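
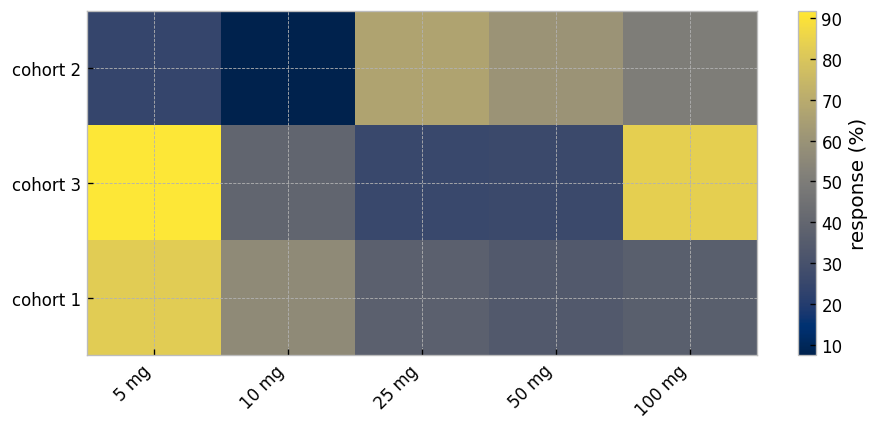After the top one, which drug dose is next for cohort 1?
Top 3 for cohort 1: 5 mg ≈ 80, 10 mg ≈ 60, 25 mg ≈ 40.

10 mg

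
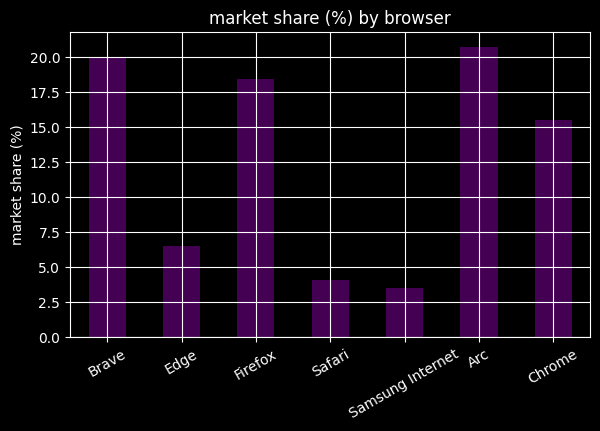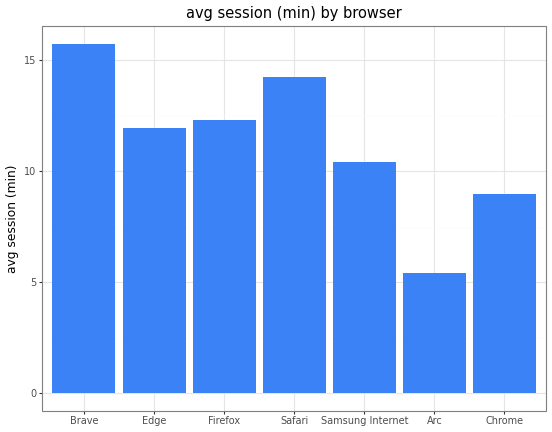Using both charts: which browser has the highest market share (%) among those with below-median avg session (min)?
Arc

Chart 2 median avg session (min) ≈ 12; below-median browsers: Samsung Internet, Arc, Chrome. Among those, Arc has the highest market share (%) (≈ 20).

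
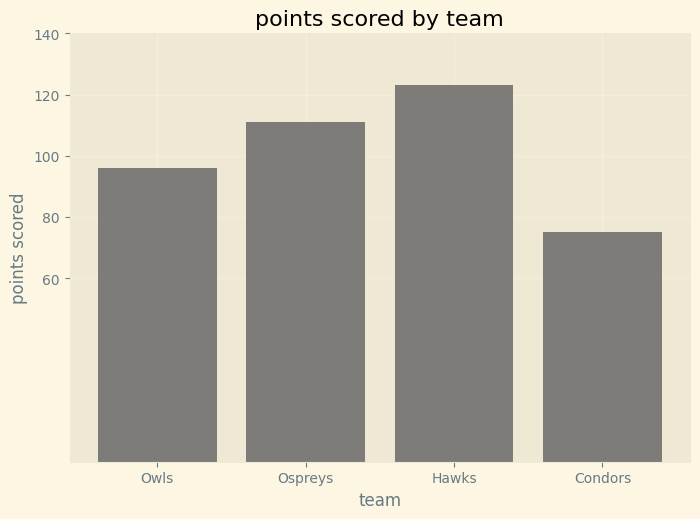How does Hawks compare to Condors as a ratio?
Hawks ≈ 120, Condors ≈ 80; 120/80 ≈ 1.5.

≈ 1.5×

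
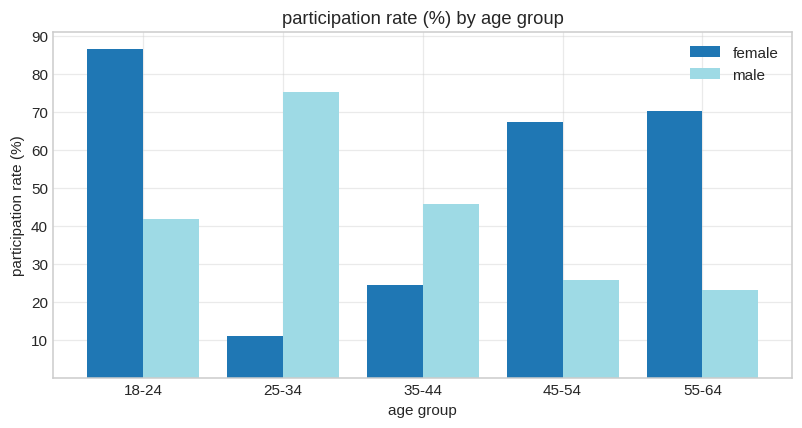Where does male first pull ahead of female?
18-24: male ≈ 40 vs female ≈ 90 (not yet); 25-34: male ≈ 80 vs female ≈ 10 (first crossover).

25-34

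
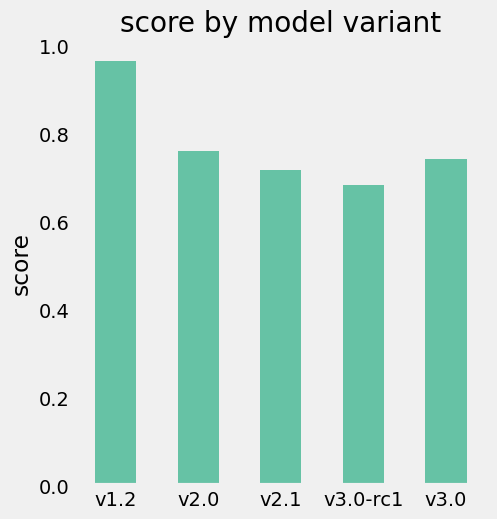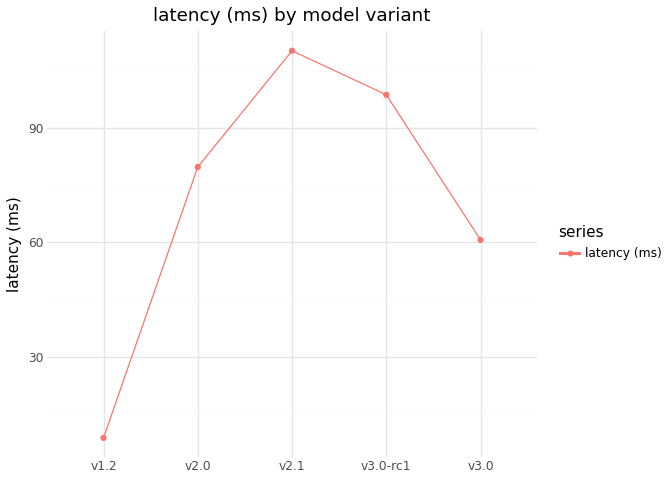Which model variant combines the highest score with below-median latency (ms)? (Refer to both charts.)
Chart 2 median latency (ms) ≈ 80; below-median model variants: v1.2, v3.0. Among those, v1.2 has the highest score (≈ 1).

v1.2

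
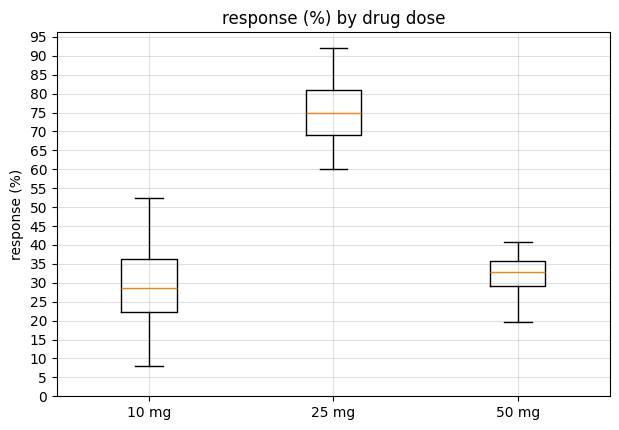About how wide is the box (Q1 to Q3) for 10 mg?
Q3 ≈ 35, Q1 ≈ 20; IQR ≈ 15.

≈ 15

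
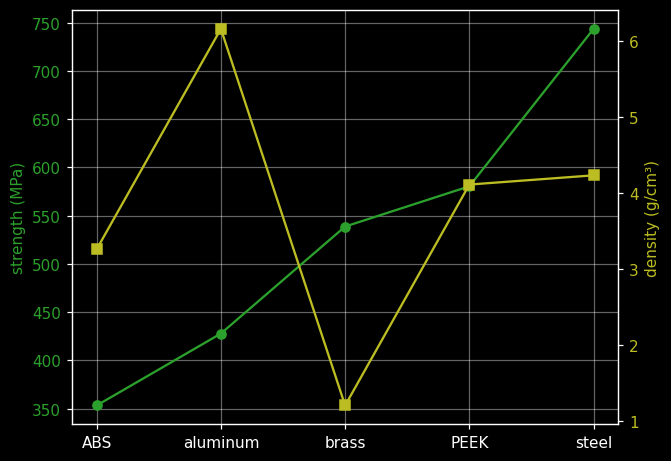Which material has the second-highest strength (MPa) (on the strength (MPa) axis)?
Top 3 (on the strength (MPa) axis): steel ≈ 750, PEEK ≈ 600, brass ≈ 550.

PEEK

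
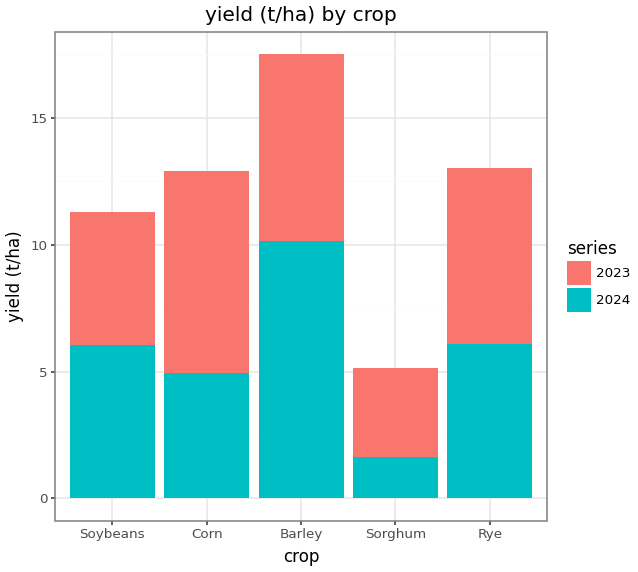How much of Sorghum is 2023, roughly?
2023 top ≈ 6, bottom ≈ 2; segment ≈ 4.

≈ 4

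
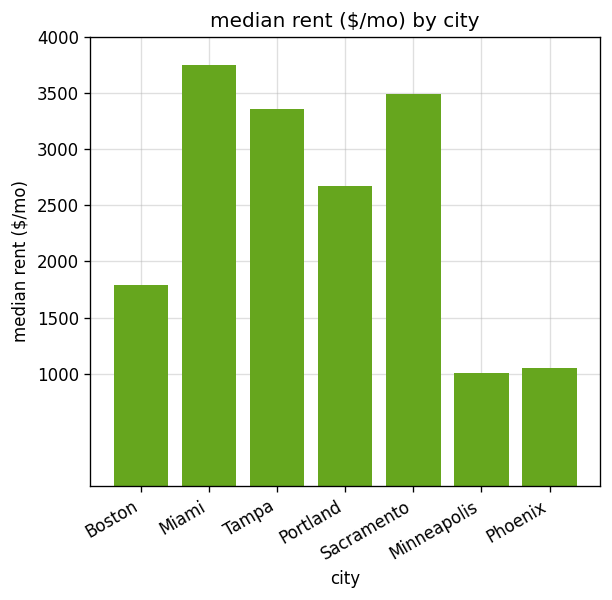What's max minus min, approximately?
Max Miami ≈ 4000, min Minneapolis ≈ 1000; range ≈ 3000.

≈ 3000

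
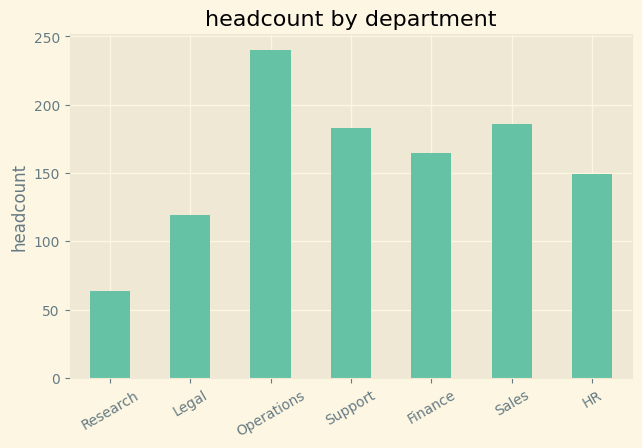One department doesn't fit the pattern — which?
Research

Research ≈ 60; the rest sit between ≈ 120 and ≈ 240.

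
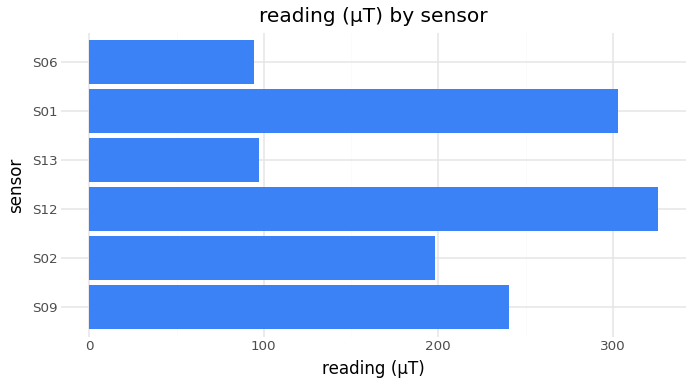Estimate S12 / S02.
≈ 1.75×

S12 ≈ 350, S02 ≈ 200; 350/200 ≈ 1.75.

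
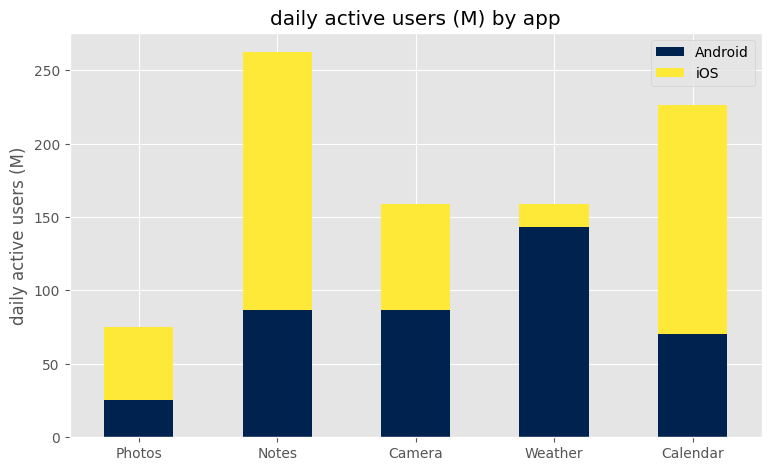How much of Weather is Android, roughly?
≈ 150

Android top ≈ 150, bottom ≈ 0; segment ≈ 150.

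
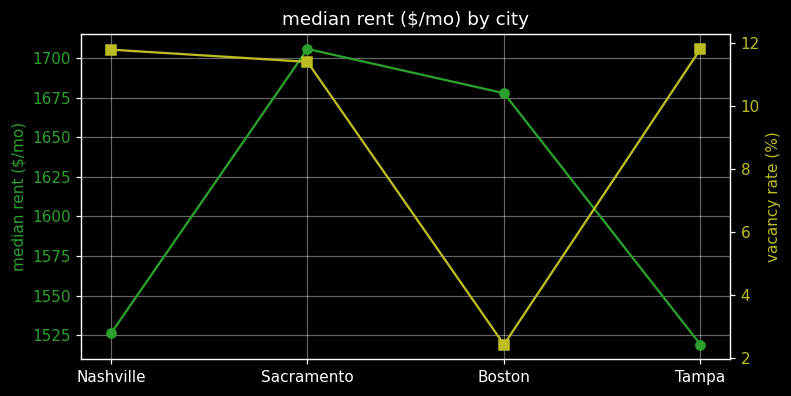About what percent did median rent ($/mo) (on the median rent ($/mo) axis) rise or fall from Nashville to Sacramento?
Nashville ≈ 1520, Sacramento ≈ 1700; (1700 − 1520) / 1520 ≈ +11.8%.

≈ +11.8%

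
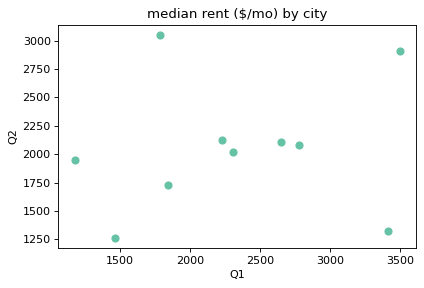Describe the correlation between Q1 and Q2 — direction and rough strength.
no clear correlation

Points are roughly uncorrelated; weak (|r| ≈ 0.2).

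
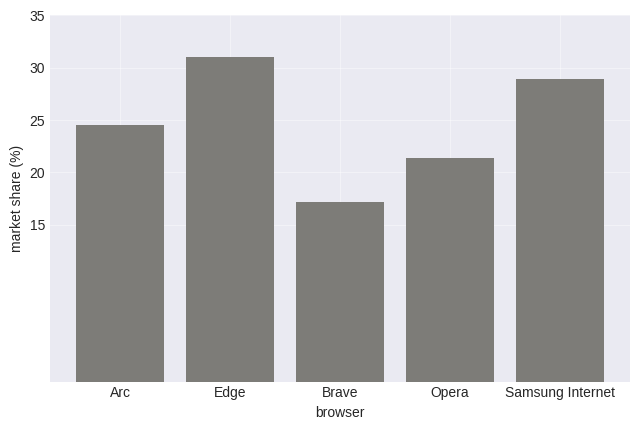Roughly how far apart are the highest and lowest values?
≈ 15

Max Edge ≈ 30, min Brave ≈ 15; range ≈ 15.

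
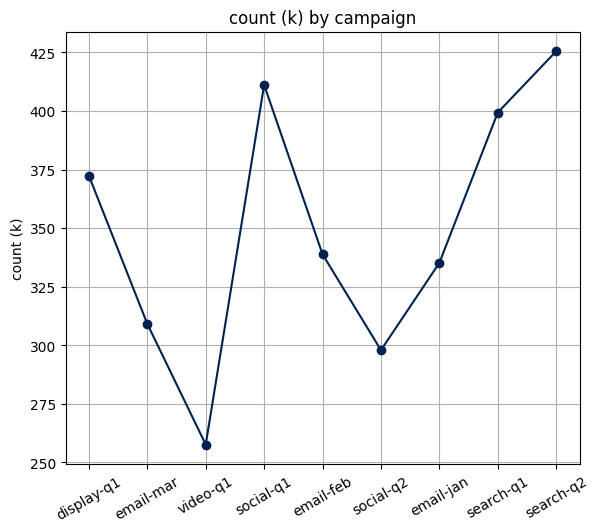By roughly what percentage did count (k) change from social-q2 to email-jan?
≈ +13.3%

social-q2 ≈ 300, email-jan ≈ 340; (340 − 300) / 300 ≈ +13.3%.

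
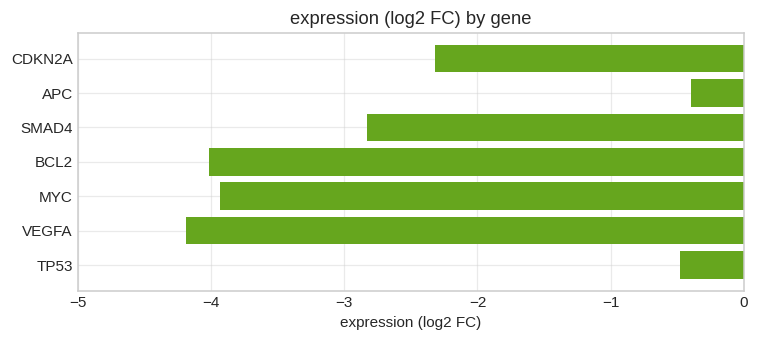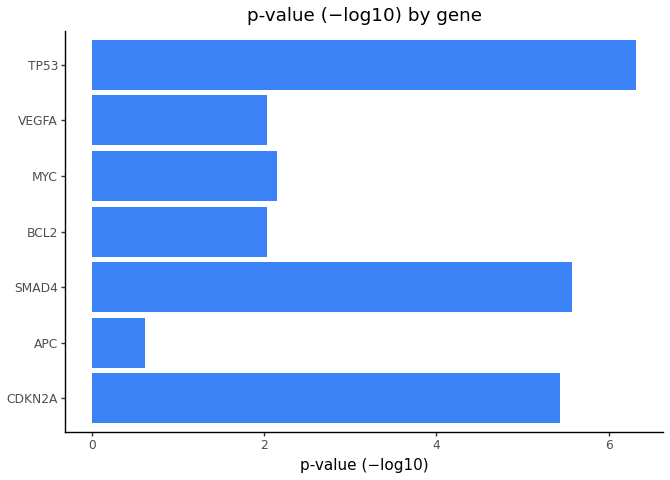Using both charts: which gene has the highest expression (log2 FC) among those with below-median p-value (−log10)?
Chart 2 median p-value (−log10) ≈ 2; below-median genes: APC, BCL2, VEGFA. Among those, APC has the highest expression (log2 FC) (≈ 0).

APC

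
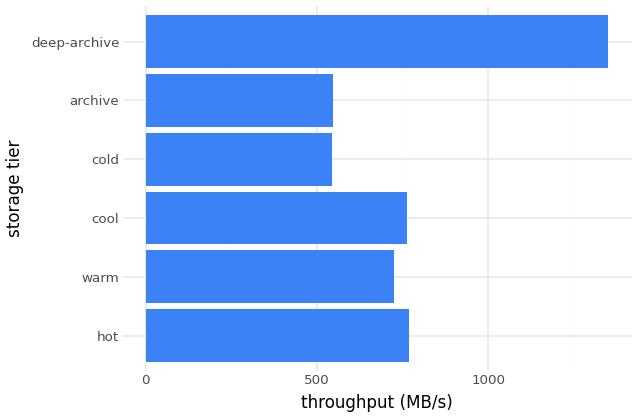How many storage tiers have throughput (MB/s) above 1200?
1

Above 1200: deep-archive.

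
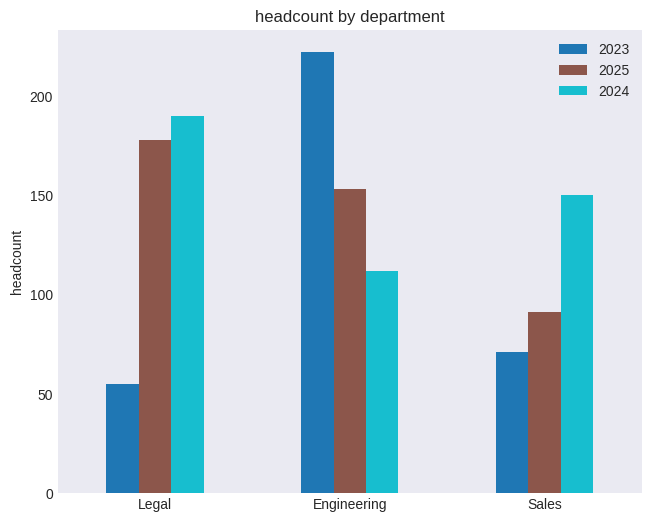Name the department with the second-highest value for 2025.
Engineering

Top 3 for 2025: Legal ≈ 180, Engineering ≈ 160, Sales ≈ 100.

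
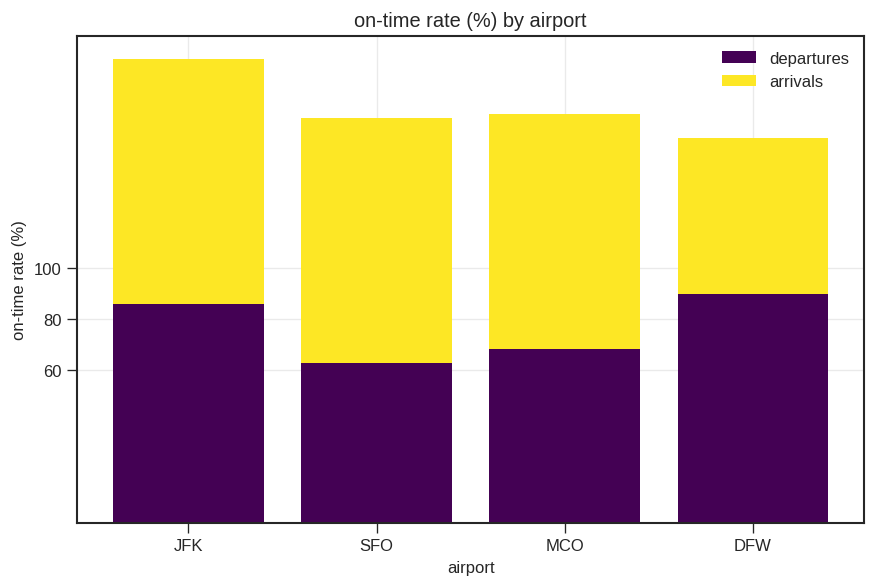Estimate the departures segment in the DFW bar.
departures top ≈ 80, bottom ≈ 0; segment ≈ 80.

≈ 80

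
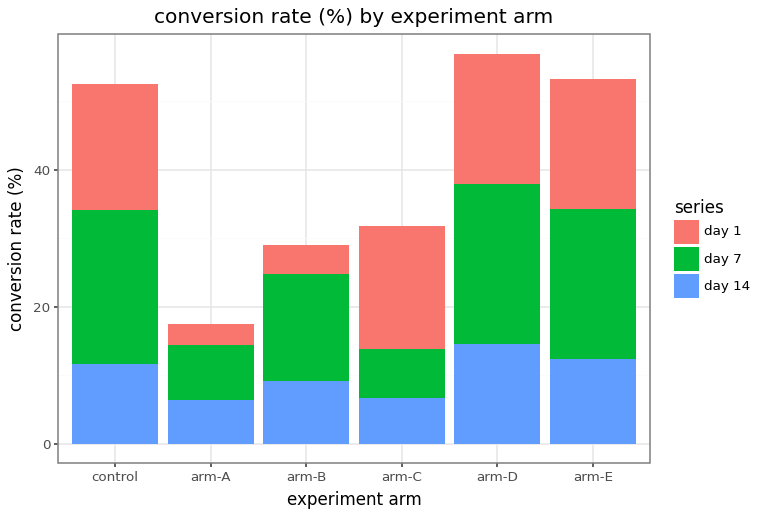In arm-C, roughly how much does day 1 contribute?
≈ 15

day 1 top ≈ 30, bottom ≈ 15; segment ≈ 15.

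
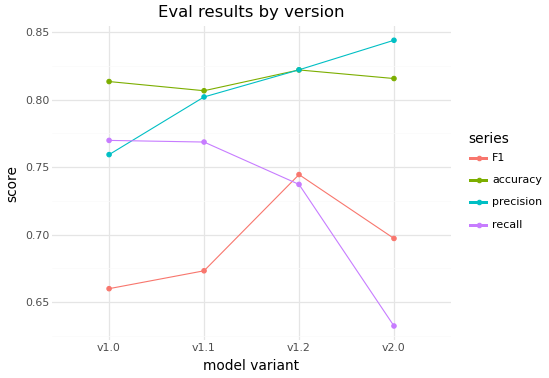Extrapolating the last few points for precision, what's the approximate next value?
Last three: 0.80, 0.82, 0.84 → slope ≈ 0.02/step → next ≈ 0.86.

≈ 0.86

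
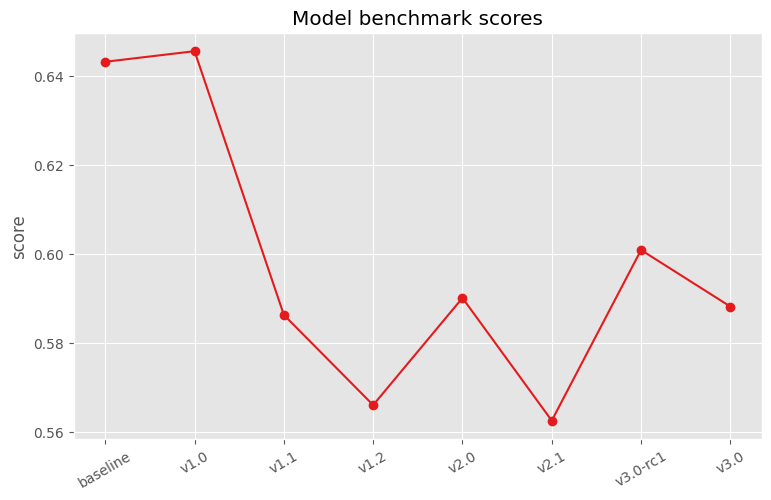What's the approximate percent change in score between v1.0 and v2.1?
≈ -13.8%

v1.0 ≈ 0.65, v2.1 ≈ 0.56; (0.56 − 0.65) / 0.65 ≈ -13.8%.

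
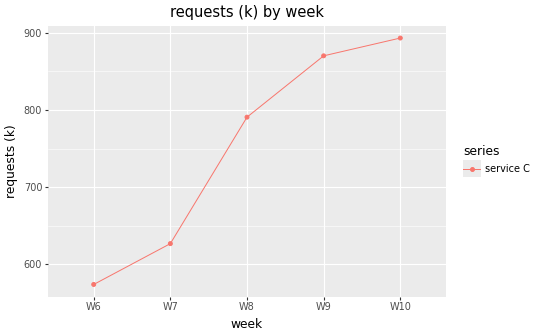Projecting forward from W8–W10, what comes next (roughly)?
Last three: 800, 850, 900 → slope ≈ 50/step → next ≈ 950.

≈ 950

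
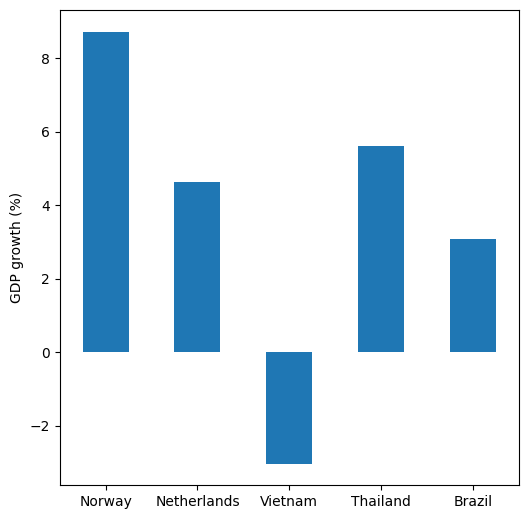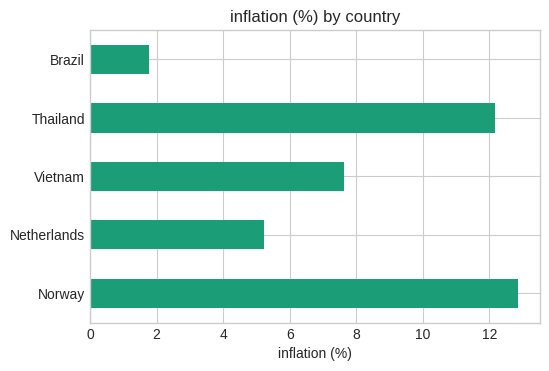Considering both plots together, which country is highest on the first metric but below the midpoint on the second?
Chart 2 median inflation (%) ≈ 8; below-median countries: Netherlands, Brazil. Among those, Netherlands has the highest GDP growth (%) (≈ 5).

Netherlands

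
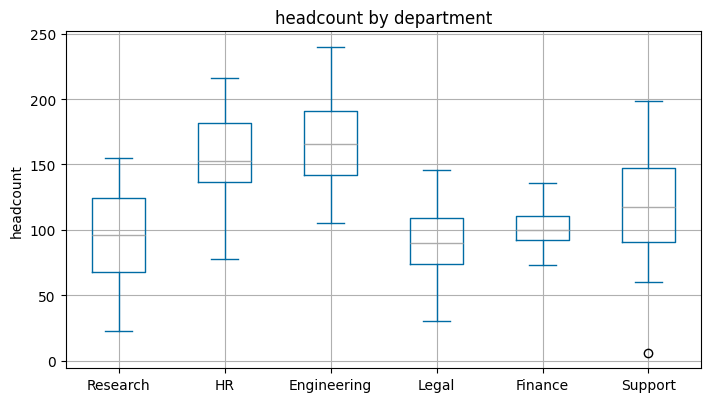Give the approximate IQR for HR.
Q3 ≈ 180, Q1 ≈ 140; IQR ≈ 40.

≈ 40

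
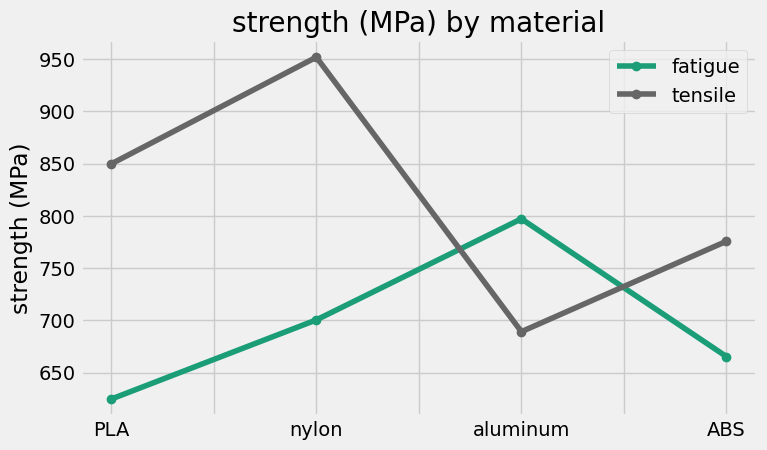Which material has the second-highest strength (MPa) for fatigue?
nylon

Top 3 for fatigue: aluminum ≈ 800, nylon ≈ 700, ABS ≈ 650.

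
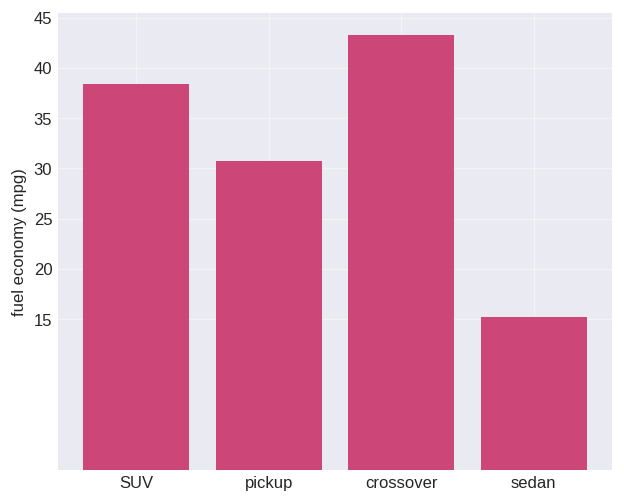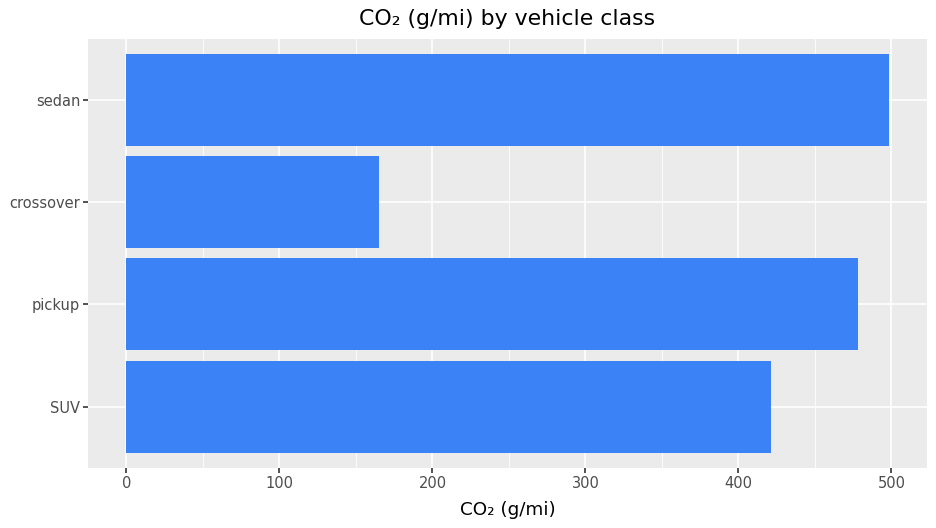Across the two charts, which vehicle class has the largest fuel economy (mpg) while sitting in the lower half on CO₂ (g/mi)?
crossover

Chart 2 median CO₂ (g/mi) ≈ 450; below-median vehicle classes: SUV, crossover. Among those, crossover has the highest fuel economy (mpg) (≈ 45).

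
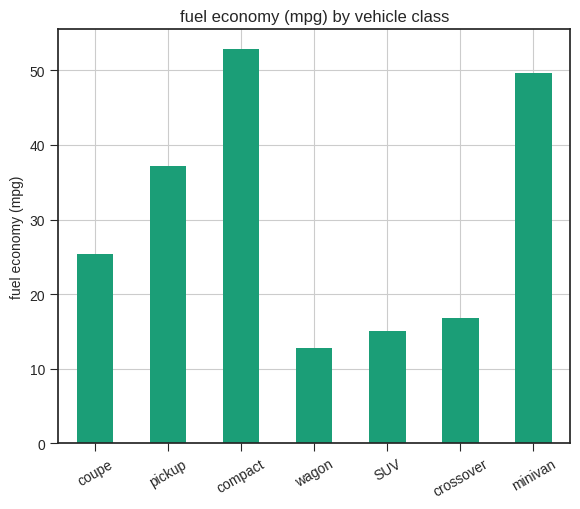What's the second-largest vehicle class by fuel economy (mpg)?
minivan

Top 3: compact ≈ 55, minivan ≈ 50, pickup ≈ 35.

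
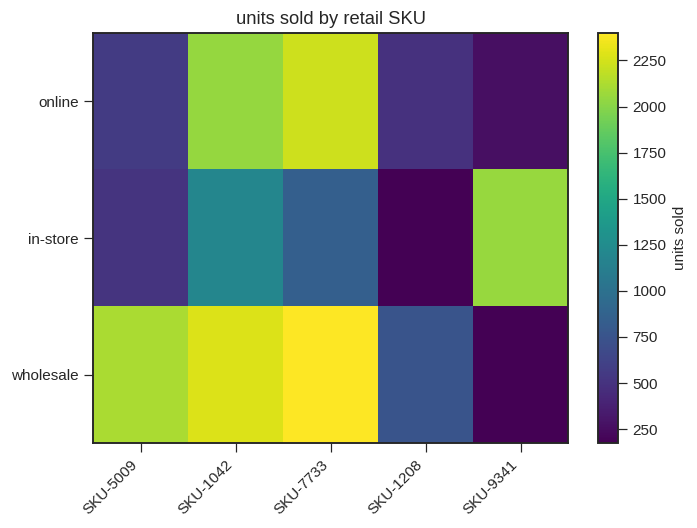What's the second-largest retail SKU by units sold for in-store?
SKU-1042

Top 3 for in-store: SKU-9341 ≈ 2000, SKU-1042 ≈ 1200, SKU-7733 ≈ 800.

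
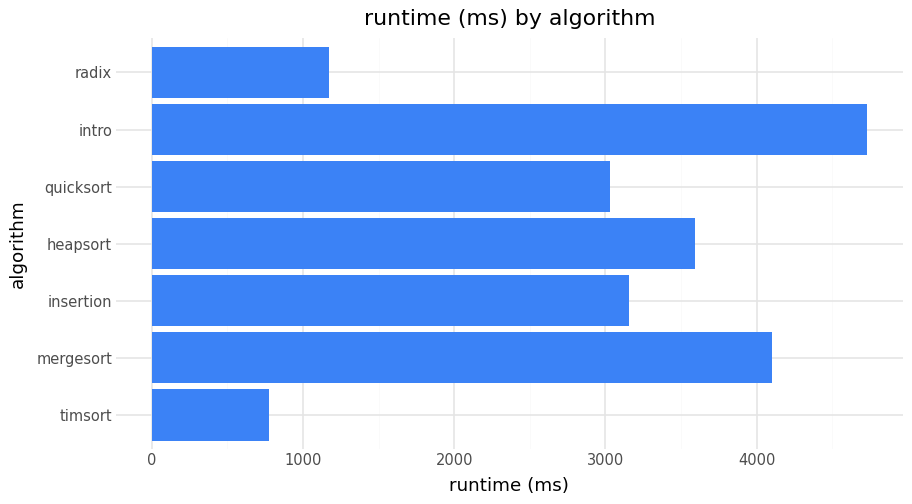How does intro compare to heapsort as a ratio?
intro ≈ 4500, heapsort ≈ 3500; 4500/3500 ≈ 1.29.

≈ 1.29×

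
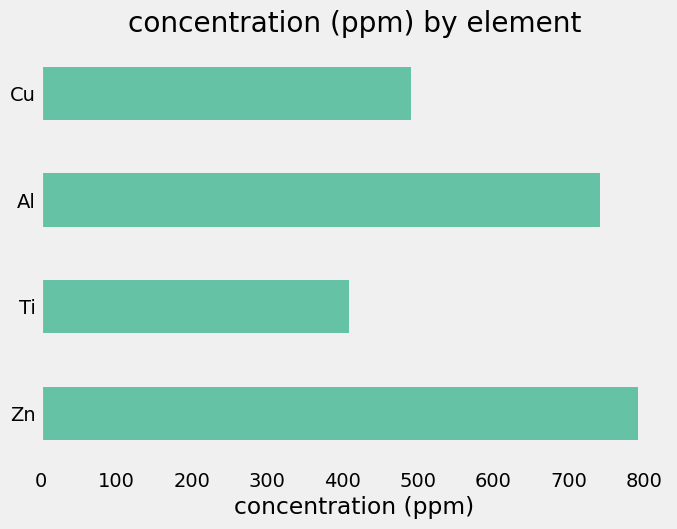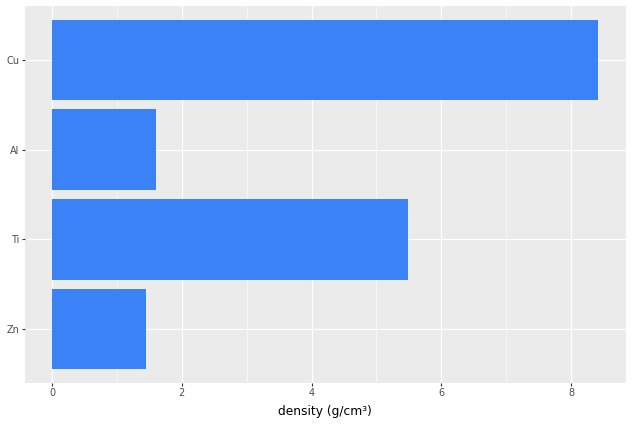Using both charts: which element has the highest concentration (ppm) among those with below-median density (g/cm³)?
Zn

Chart 2 median density (g/cm³) ≈ 4; below-median elements: Zn, Al. Among those, Zn has the highest concentration (ppm) (≈ 800).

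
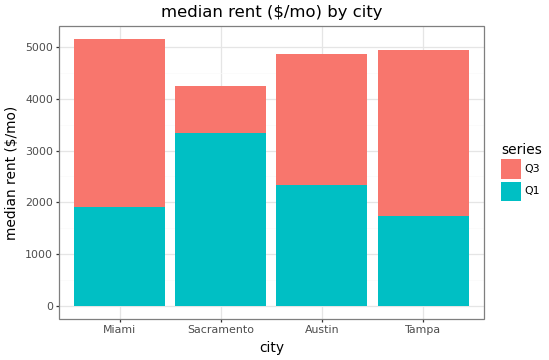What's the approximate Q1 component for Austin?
≈ 2500

Q1 top ≈ 2500, bottom ≈ 0; segment ≈ 2500.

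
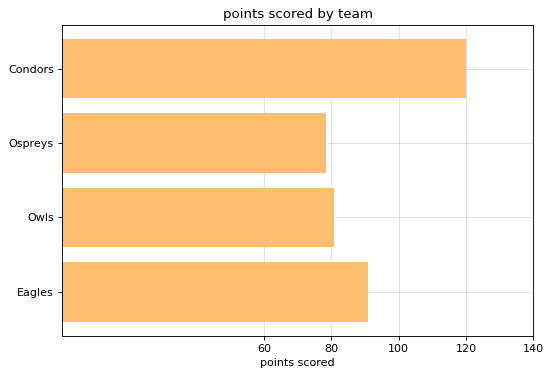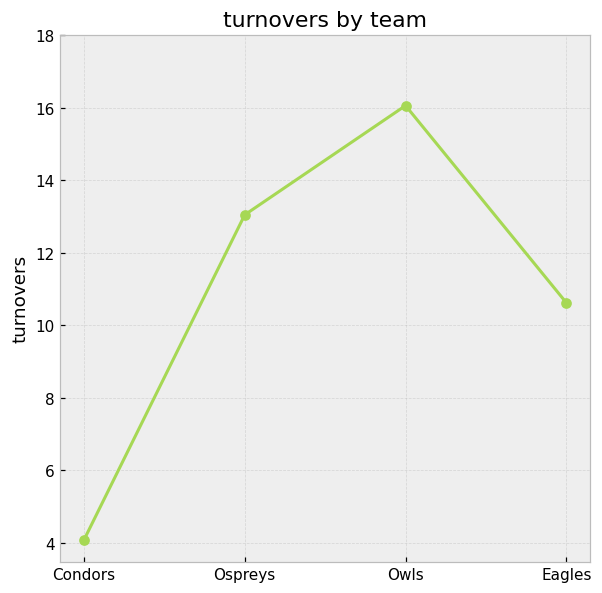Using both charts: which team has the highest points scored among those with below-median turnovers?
Chart 2 median turnovers ≈ 12; below-median teams: Condors, Eagles. Among those, Condors has the highest points scored (≈ 120).

Condors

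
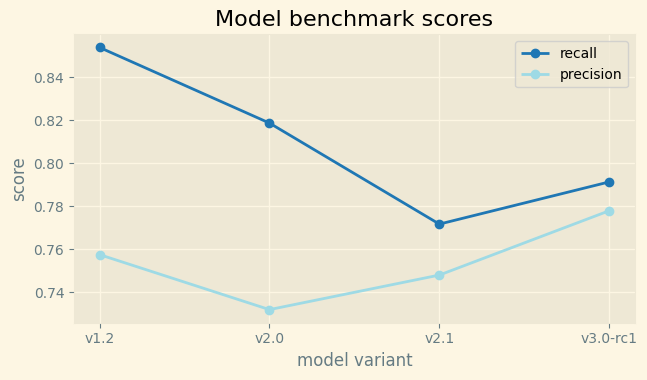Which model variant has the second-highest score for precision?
Top 3 for precision: v3.0-rc1 ≈ 0.78, v1.2 ≈ 0.76, v2.1 ≈ 0.74.

v1.2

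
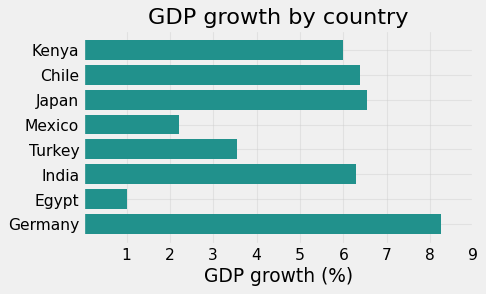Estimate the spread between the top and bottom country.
Max Germany ≈ 8, min Egypt ≈ 1; range ≈ 7.

≈ 7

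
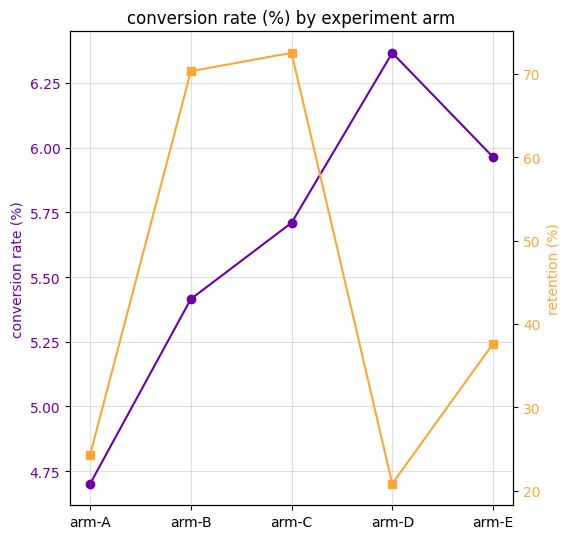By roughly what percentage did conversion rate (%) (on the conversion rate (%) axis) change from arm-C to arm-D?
arm-C ≈ 5.8, arm-D ≈ 6.4; (6.4 − 5.8) / 5.8 ≈ +10.3%.

≈ +10.3%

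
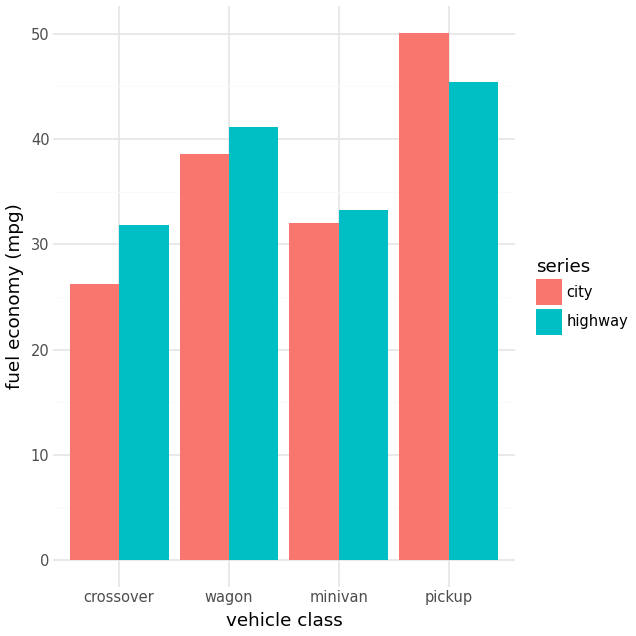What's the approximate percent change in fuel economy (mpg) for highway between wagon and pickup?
≈ +12.5%

wagon ≈ 40, pickup ≈ 45; (45 − 40) / 40 ≈ +12.5%.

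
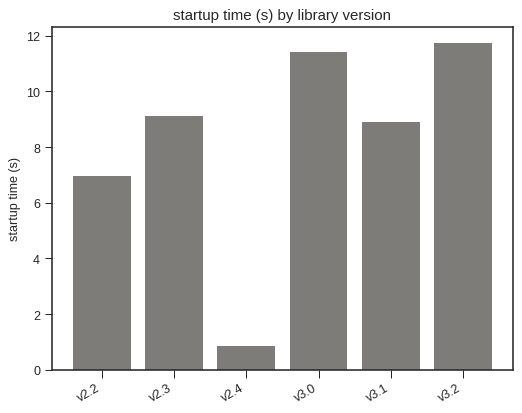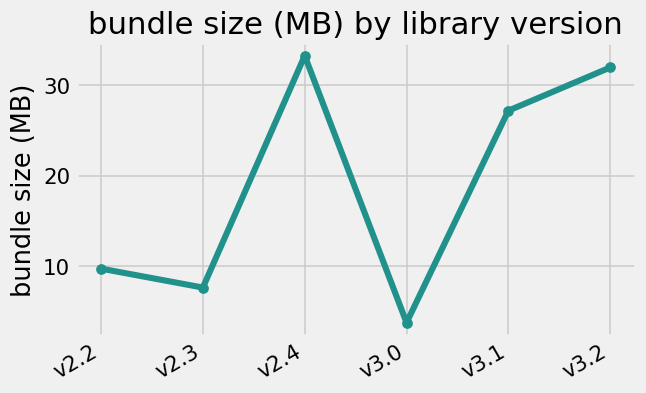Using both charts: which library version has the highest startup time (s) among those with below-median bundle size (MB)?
Chart 2 median bundle size (MB) ≈ 20; below-median library versions: v2.2, v2.3, v3.0. Among those, v3.0 has the highest startup time (s) (≈ 12).

v3.0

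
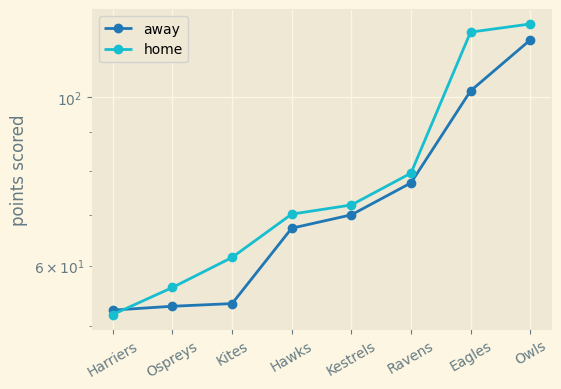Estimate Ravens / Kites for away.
≈ 1.6×

Ravens ≈ 80, Kites ≈ 50; 80/50 ≈ 1.6.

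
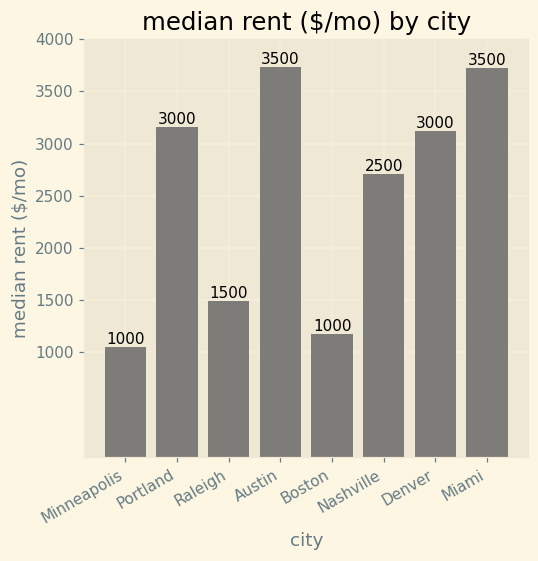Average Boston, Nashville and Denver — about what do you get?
(1000 + 2500 + 3000) / 3 ≈ 2167.

≈ 2167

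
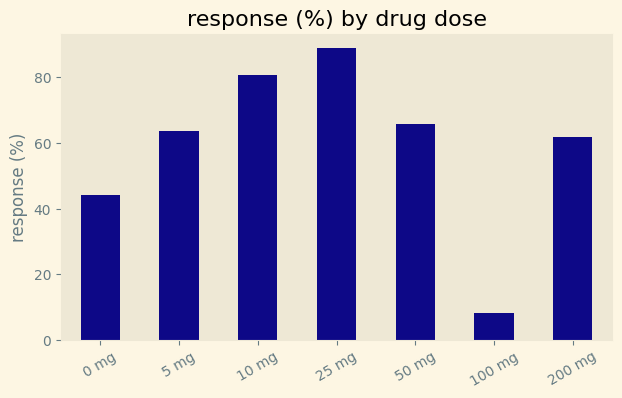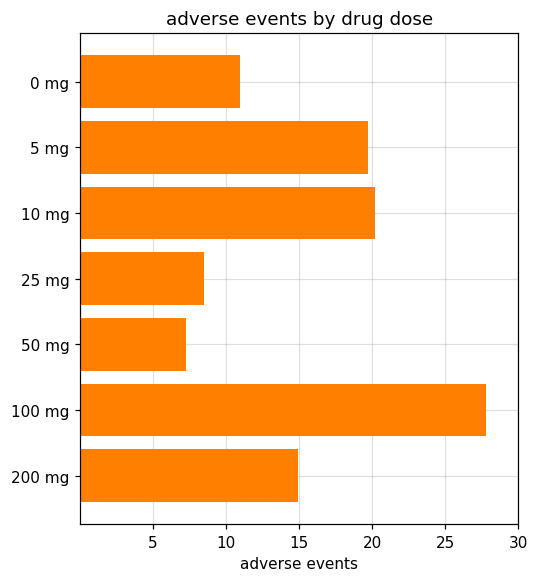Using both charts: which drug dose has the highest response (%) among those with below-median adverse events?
Chart 2 median adverse events ≈ 15; below-median drug doses: 0 mg, 25 mg, 50 mg. Among those, 25 mg has the highest response (%) (≈ 90).

25 mg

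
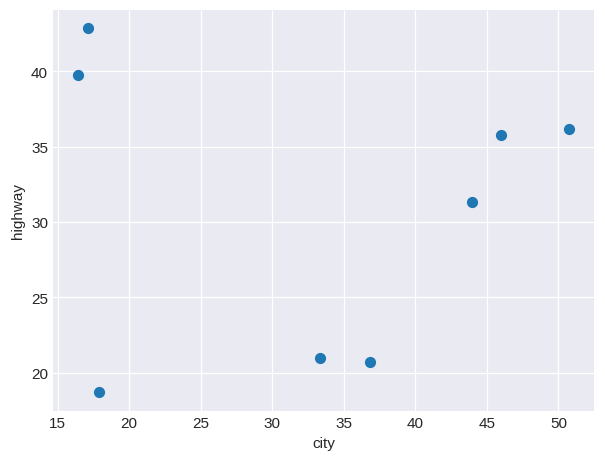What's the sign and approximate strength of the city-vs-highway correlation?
no clear correlation

Points are roughly uncorrelated; weak (|r| ≈ 0.0).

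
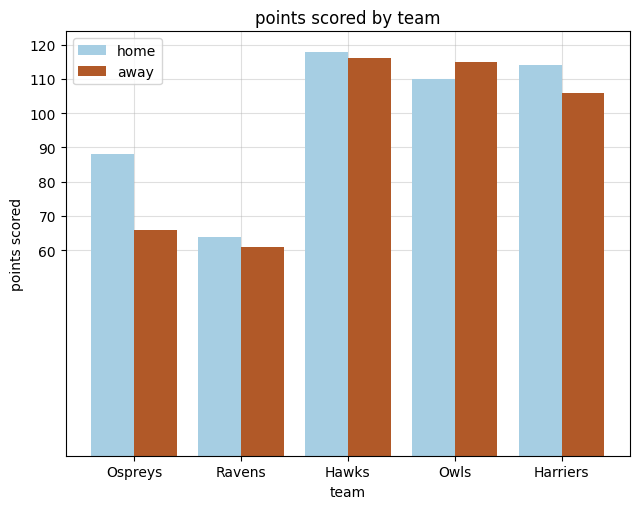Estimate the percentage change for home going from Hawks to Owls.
Hawks ≈ 120, Owls ≈ 110; (110 − 120) / 120 ≈ -8.3%.

≈ -8.3%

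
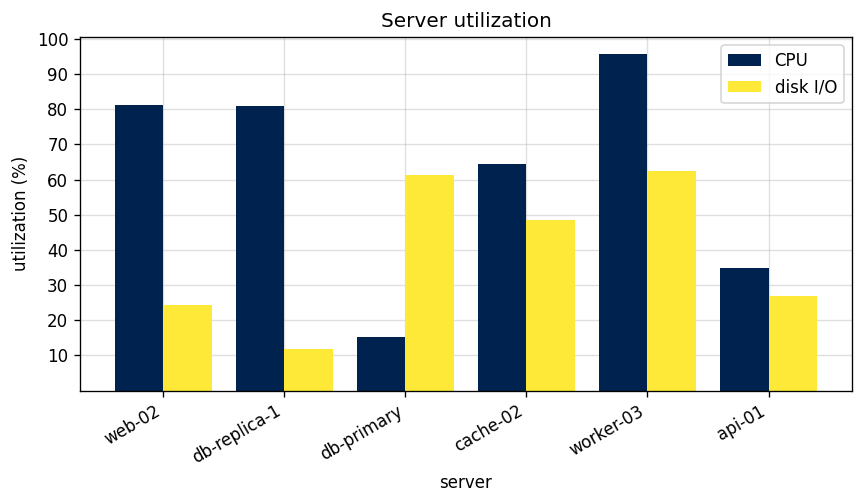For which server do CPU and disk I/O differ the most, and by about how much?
db-replica-1, ≈ 70 %

db-replica-1: CPU ≈ 80, disk I/O ≈ 10 → gap ≈ 70. Next-largest (web-02) is only ≈ 60.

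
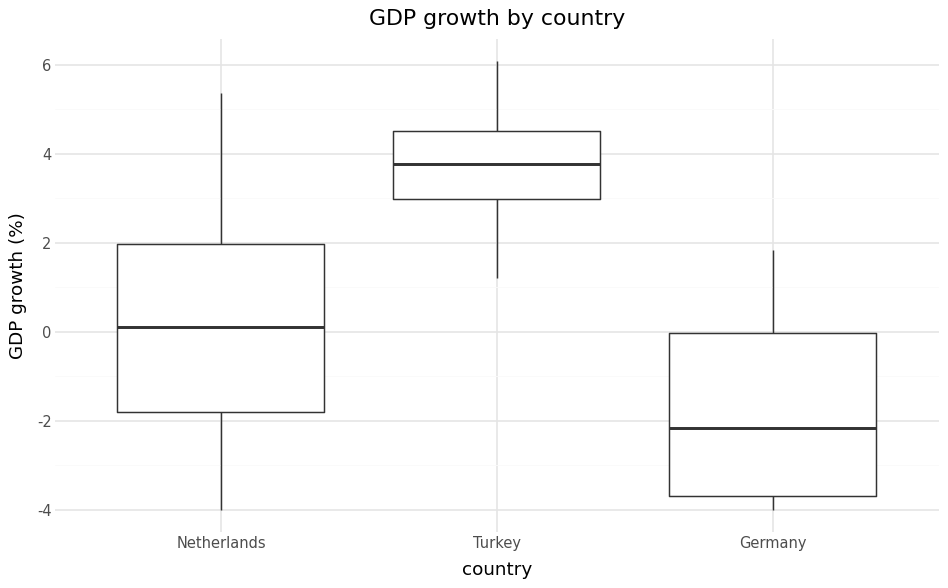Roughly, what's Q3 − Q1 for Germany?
Q3 ≈ 0, Q1 ≈ -4; IQR ≈ 4.

≈ 4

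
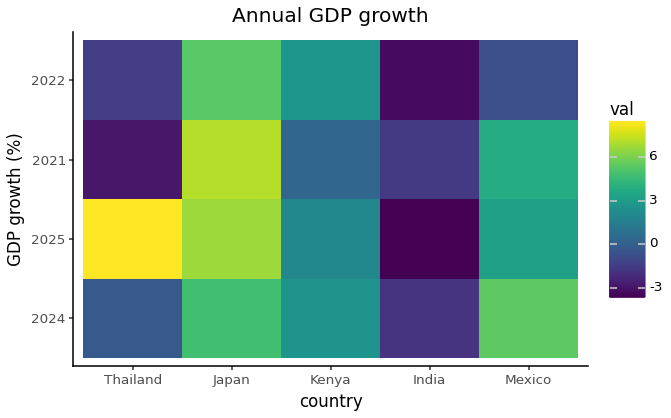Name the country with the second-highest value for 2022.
Top 3 for 2022: Japan ≈ 6, Kenya ≈ 2, Mexico ≈ 0.

Kenya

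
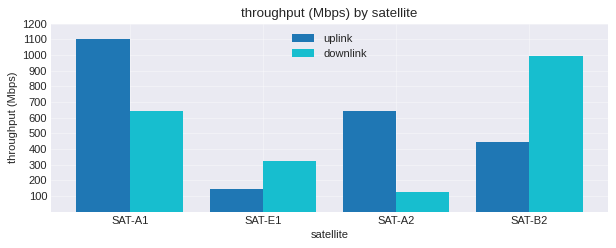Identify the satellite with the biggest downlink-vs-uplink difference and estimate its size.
SAT-B2, ≈ 600 Mbps

SAT-B2: downlink ≈ 1000, uplink ≈ 400 → gap ≈ 600. Next-largest (SAT-A2) is only ≈ 500.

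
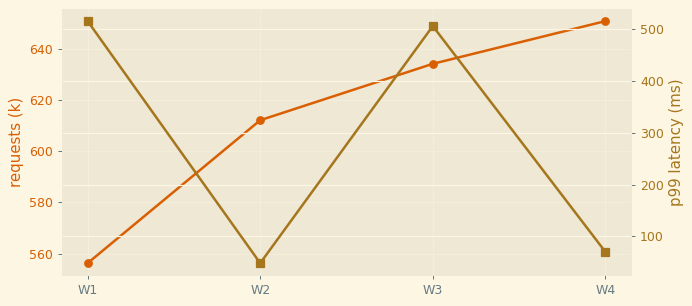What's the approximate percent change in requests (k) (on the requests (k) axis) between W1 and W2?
≈ +8.9%

W1 ≈ 560, W2 ≈ 610; (610 − 560) / 560 ≈ +8.9%.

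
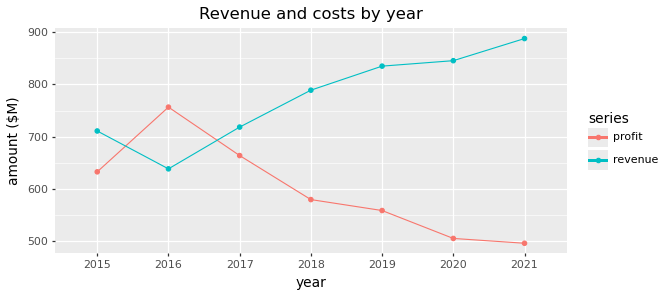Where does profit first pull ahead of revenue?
2016

2015: profit ≈ 650 vs revenue ≈ 700 (not yet); 2016: profit ≈ 750 vs revenue ≈ 650 (first crossover).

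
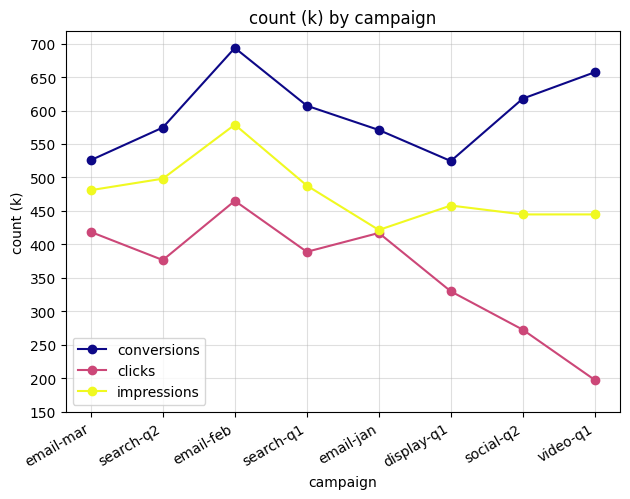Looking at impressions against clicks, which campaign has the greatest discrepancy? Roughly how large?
video-q1: impressions ≈ 450, clicks ≈ 200 → gap ≈ 250. Next-largest (social-q2) is only ≈ 200.

video-q1, ≈ 250 k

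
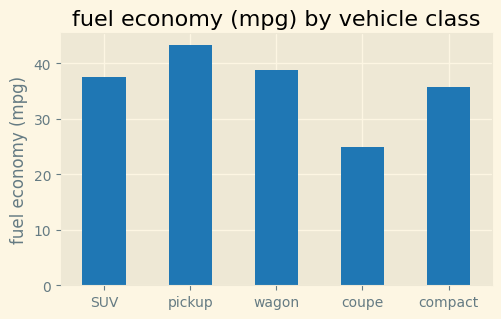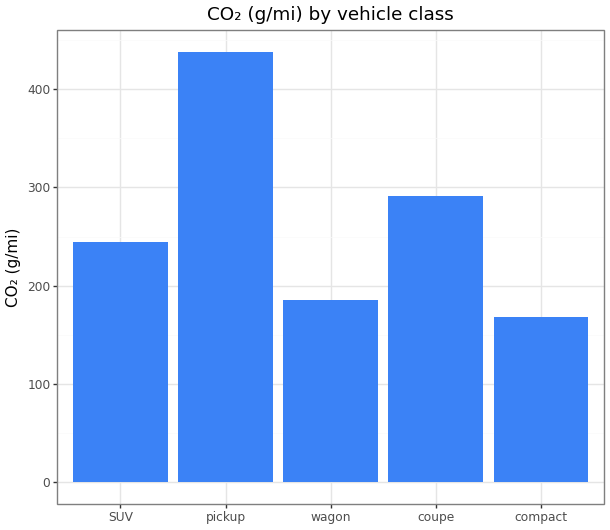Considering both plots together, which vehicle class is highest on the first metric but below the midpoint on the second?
wagon

Chart 2 median CO₂ (g/mi) ≈ 250; below-median vehicle classes: wagon, compact. Among those, wagon has the highest fuel economy (mpg) (≈ 40).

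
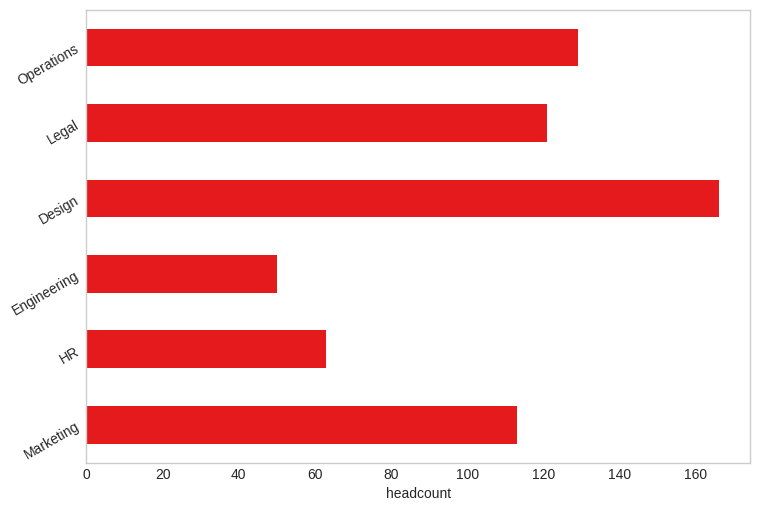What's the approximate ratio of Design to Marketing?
≈ 1.33×

Design ≈ 160, Marketing ≈ 120; 160/120 ≈ 1.33.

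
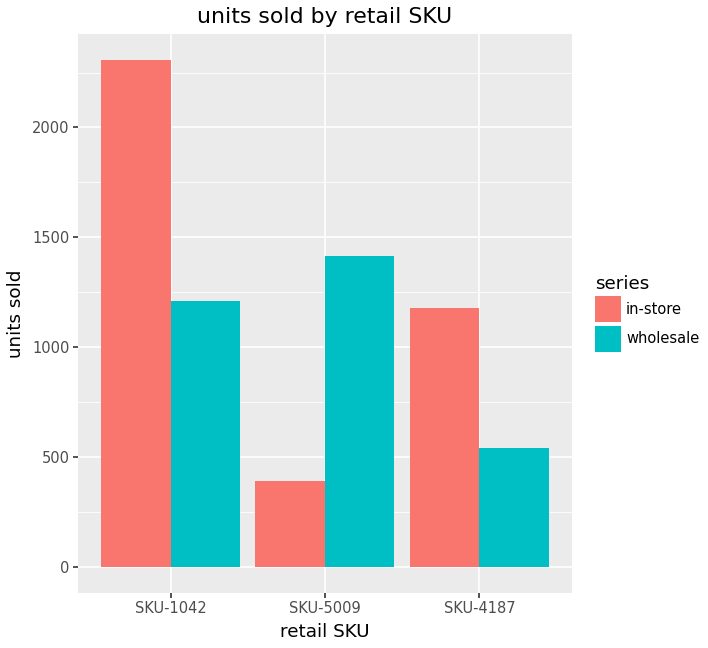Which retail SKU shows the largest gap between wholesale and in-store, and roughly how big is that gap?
SKU-1042, ≈ 1200

SKU-1042: wholesale ≈ 1200, in-store ≈ 2400 → gap ≈ 1200. Next-largest (SKU-5009) is only ≈ 1000.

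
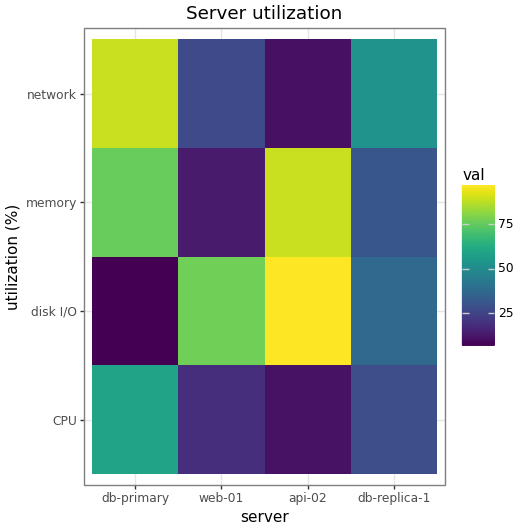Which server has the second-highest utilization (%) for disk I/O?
web-01

Top 3 for disk I/O: api-02 ≈ 100, web-01 ≈ 80, db-replica-1 ≈ 40.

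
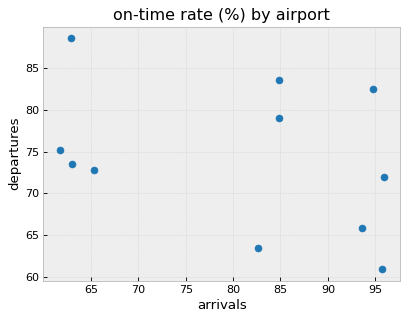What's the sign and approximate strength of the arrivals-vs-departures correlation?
negative, weak

Points are negatively correlated; weak (|r| ≈ 0.3).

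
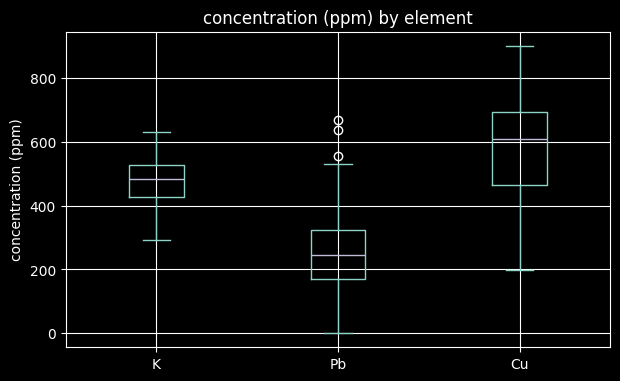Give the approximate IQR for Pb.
≈ 150

Q3 ≈ 300, Q1 ≈ 150; IQR ≈ 150.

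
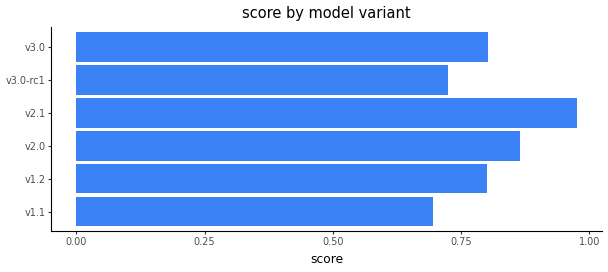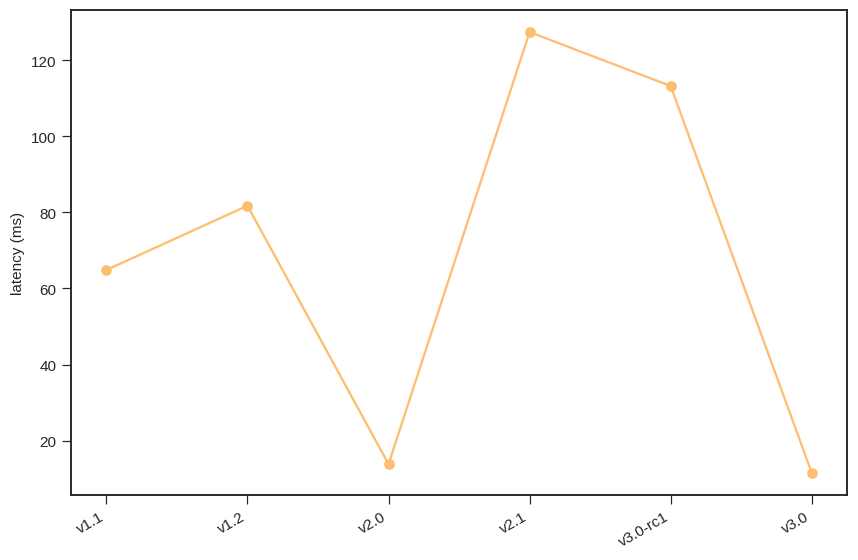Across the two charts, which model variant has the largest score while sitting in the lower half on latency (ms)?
v2.0

Chart 2 median latency (ms) ≈ 80; below-median model variants: v1.1, v2.0, v3.0. Among those, v2.0 has the highest score (≈ 0.9).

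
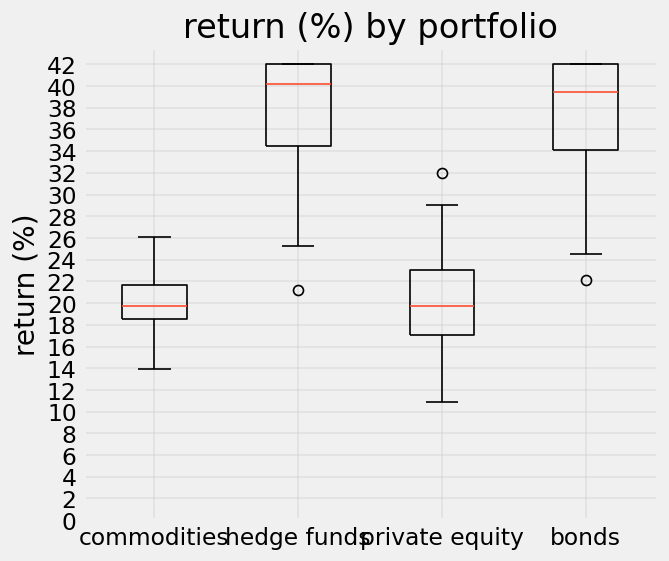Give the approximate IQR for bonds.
Q3 ≈ 42, Q1 ≈ 34; IQR ≈ 8.

≈ 8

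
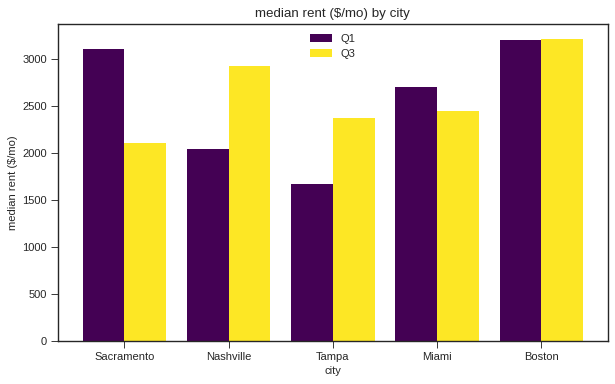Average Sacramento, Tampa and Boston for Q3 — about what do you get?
(2000 + 2500 + 3000) / 3 ≈ 2500.

≈ 2500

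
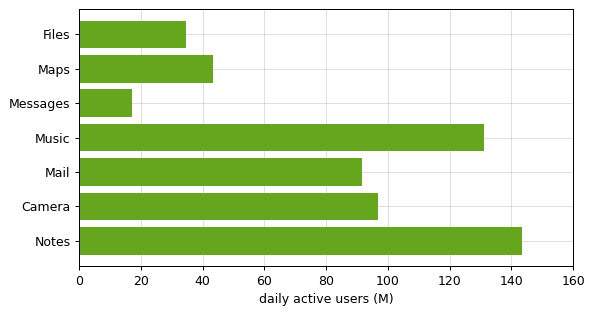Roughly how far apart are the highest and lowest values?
≈ 120

Max Notes ≈ 140, min Messages ≈ 20; range ≈ 120.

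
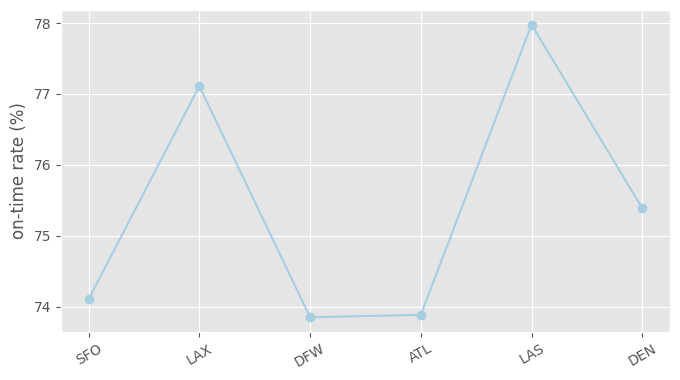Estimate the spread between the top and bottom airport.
≈ 4.0

Max LAS ≈ 78.0, min DFW ≈ 74.0; range ≈ 4.0.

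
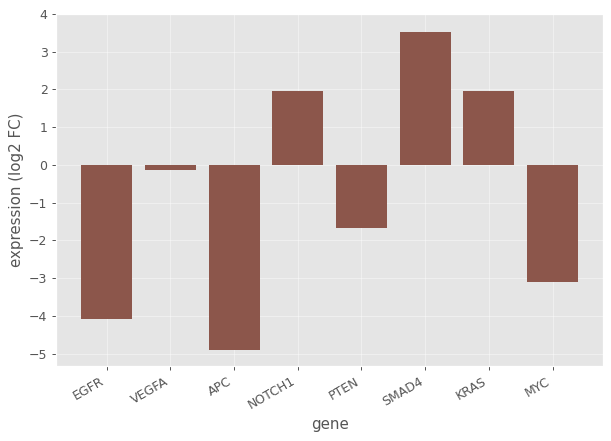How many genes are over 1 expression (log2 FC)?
3

Above 1: NOTCH1, SMAD4, KRAS.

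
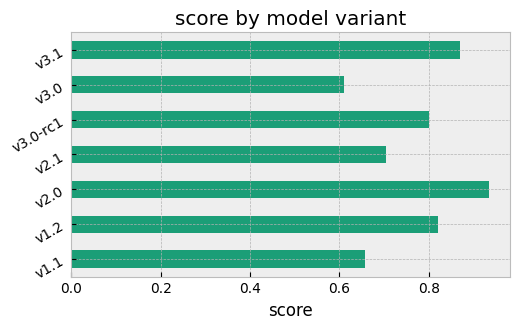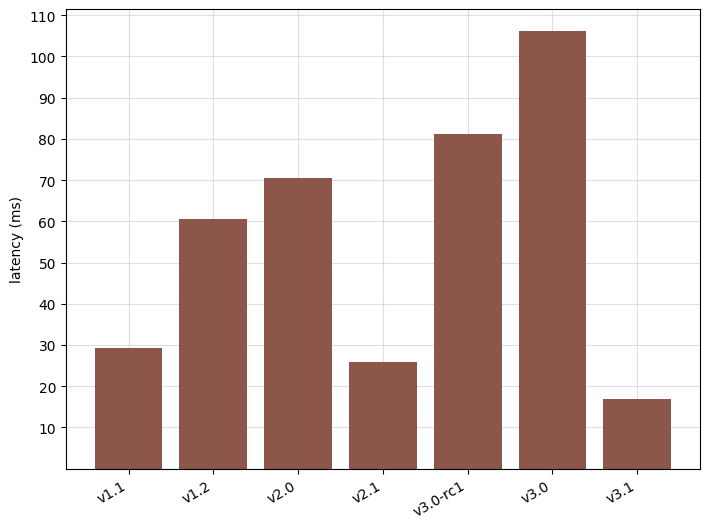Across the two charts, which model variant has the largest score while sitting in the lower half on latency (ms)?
Chart 2 median latency (ms) ≈ 60; below-median model variants: v1.1, v2.1, v3.1. Among those, v3.1 has the highest score (≈ 0.9).

v3.1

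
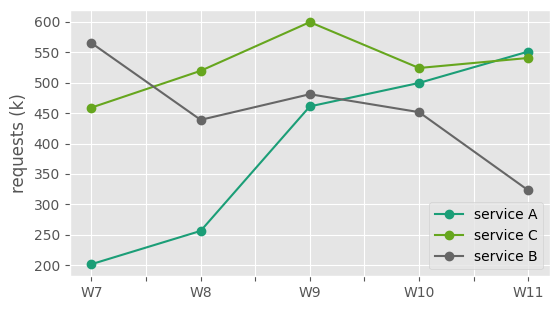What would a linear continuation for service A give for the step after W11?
Last three: 450, 500, 550 → slope ≈ 50/step → next ≈ 600.

≈ 600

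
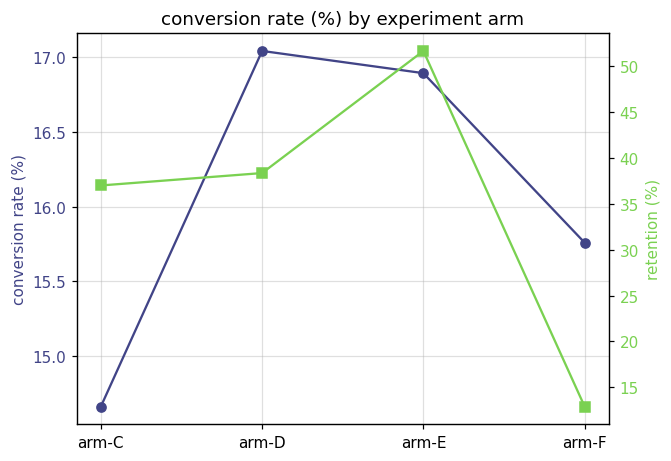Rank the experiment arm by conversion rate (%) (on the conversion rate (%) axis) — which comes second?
Top 3 (on the conversion rate (%) axis): arm-D ≈ 17.0, arm-E ≈ 16.8, arm-F ≈ 15.8.

arm-E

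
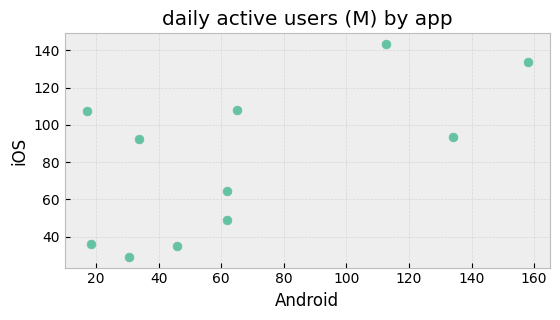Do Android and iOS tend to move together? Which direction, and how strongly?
Points are positively correlated; moderate (|r| ≈ 0.6).

positive, moderate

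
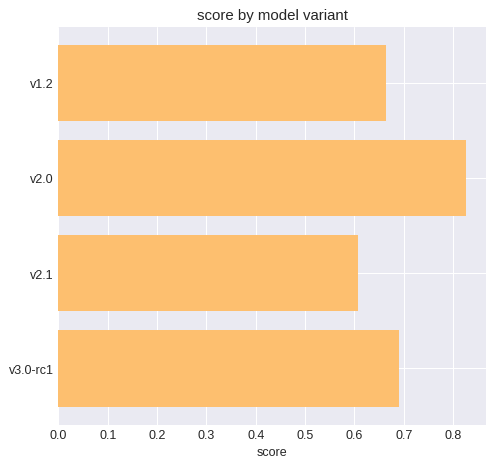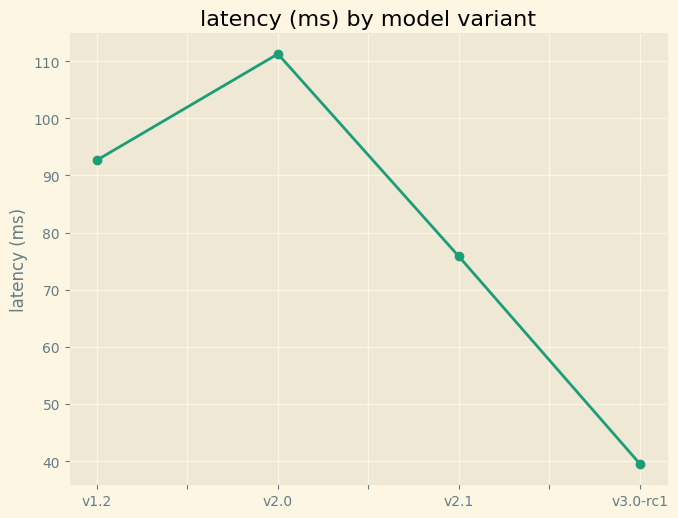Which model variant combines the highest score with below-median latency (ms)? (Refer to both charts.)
Chart 2 median latency (ms) ≈ 80; below-median model variants: v2.1, v3.0-rc1. Among those, v3.0-rc1 has the highest score (≈ 0.7).

v3.0-rc1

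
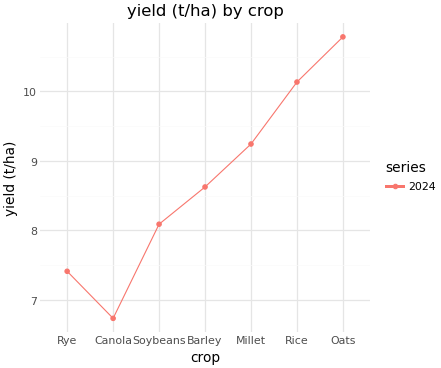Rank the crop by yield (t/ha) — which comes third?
Top 4: Oats ≈ 11.0, Rice ≈ 10.0, Millet ≈ 9.0, Barley ≈ 8.5.

Millet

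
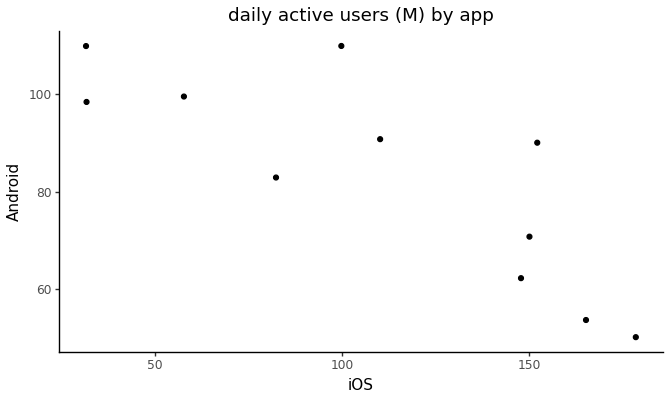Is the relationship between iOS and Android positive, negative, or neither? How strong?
Points are negatively correlated; strong (|r| ≈ 0.8).

negative, strong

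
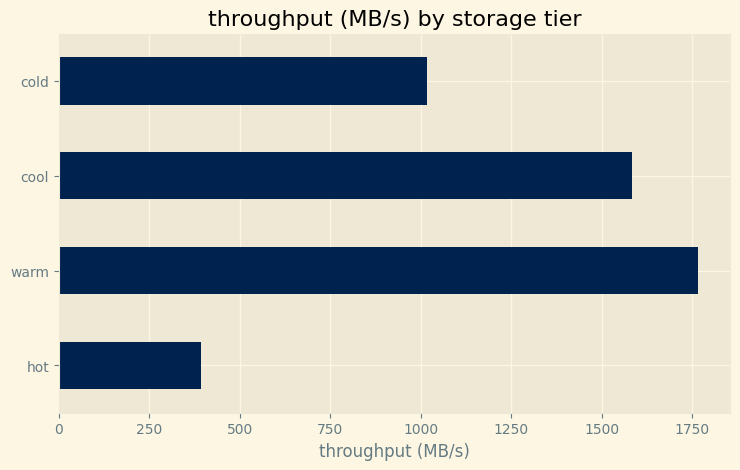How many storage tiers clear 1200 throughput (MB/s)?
2

Above 1200: warm, cool.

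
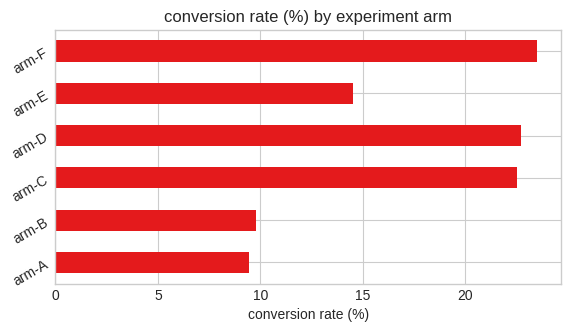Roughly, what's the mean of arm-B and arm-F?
(10 + 24) / 2 ≈ 17.

≈ 17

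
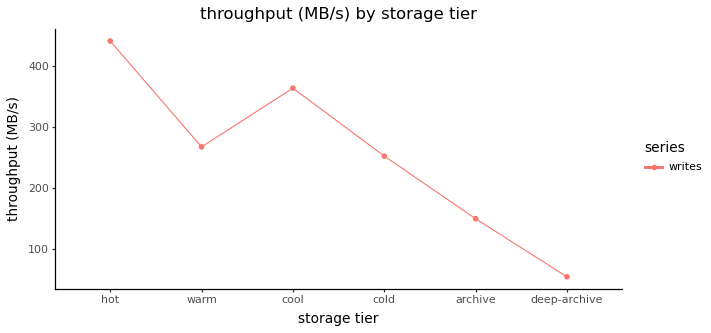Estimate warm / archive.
≈ 1.67×

warm ≈ 250, archive ≈ 150; 250/150 ≈ 1.67.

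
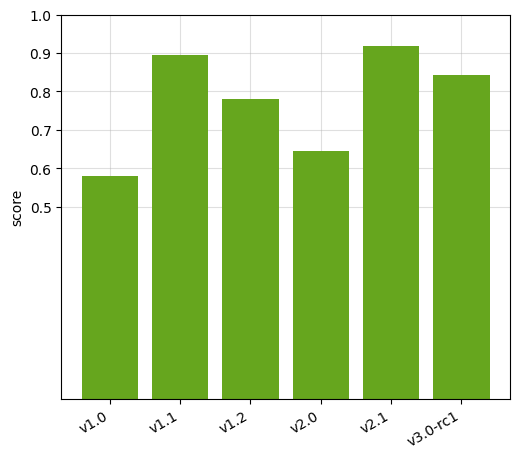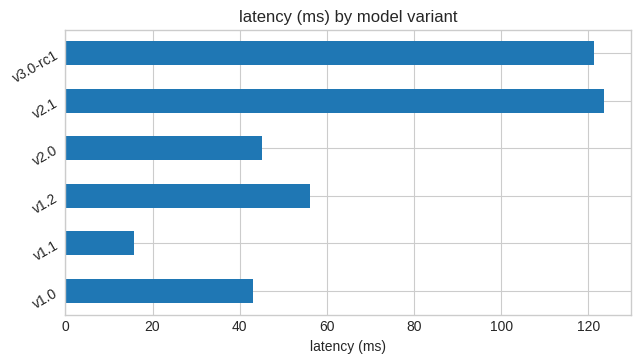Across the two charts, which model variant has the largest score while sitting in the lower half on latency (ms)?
Chart 2 median latency (ms) ≈ 60; below-median model variants: v1.0, v1.1, v2.0. Among those, v1.1 has the highest score (≈ 0.9).

v1.1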